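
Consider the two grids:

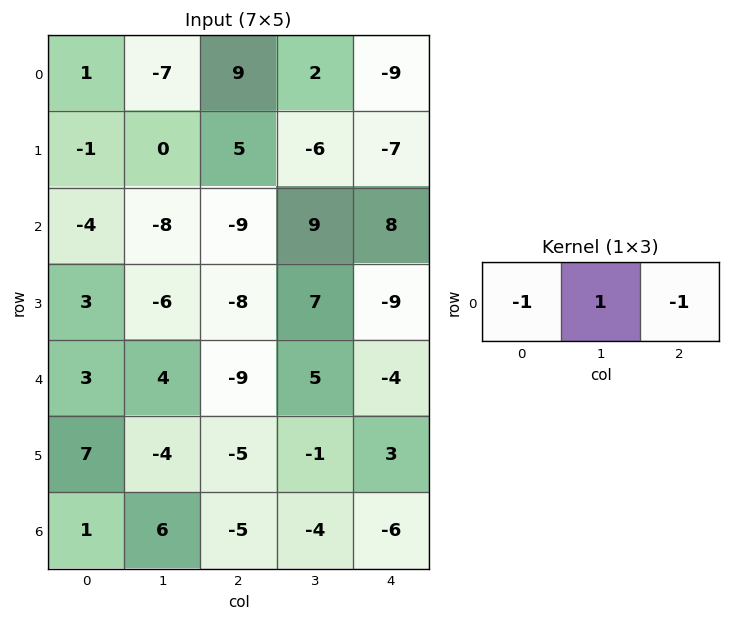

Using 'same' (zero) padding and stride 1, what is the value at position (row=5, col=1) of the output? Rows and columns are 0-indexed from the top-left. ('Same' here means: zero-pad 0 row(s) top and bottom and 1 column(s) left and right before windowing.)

-6

The receptive field on the zero-padded input at this output position is [7 -4 -5]. Elementwise product with the kernel and sum: 7·-1 + -4·1 + -5·-1.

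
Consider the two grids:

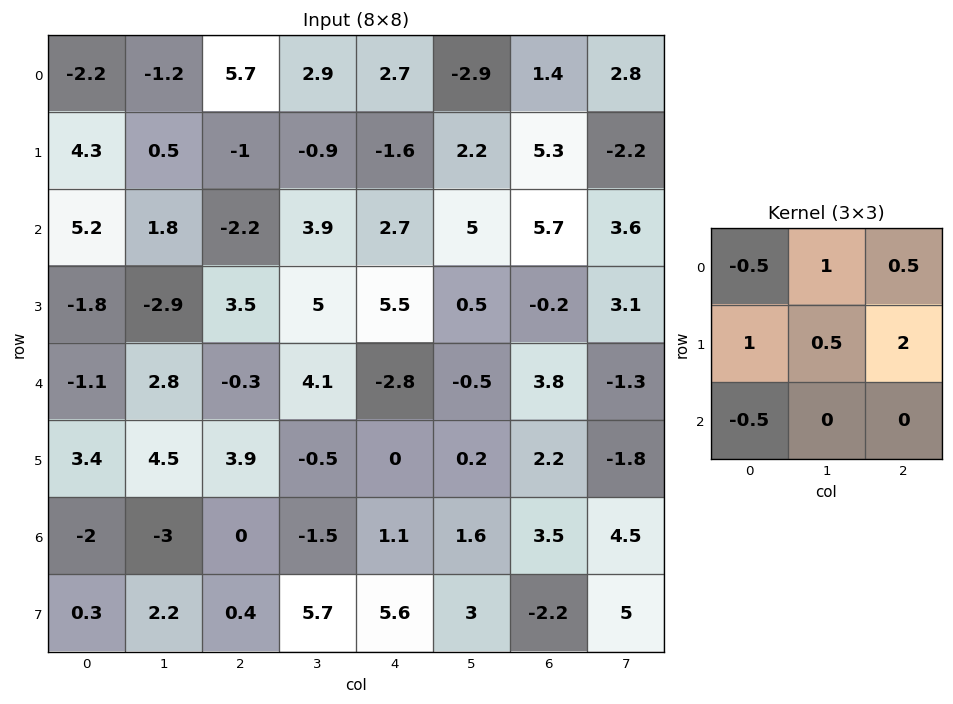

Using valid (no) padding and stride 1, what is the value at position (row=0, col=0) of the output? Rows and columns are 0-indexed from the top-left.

The receptive field on the input at this output position is [-2.2 -1.2 5.7 / 4.3 0.5 -1 / 5.2 1.8 -2.2]. Elementwise product with the kernel and sum: -2.2·-0.5 + -1.2·1 + 5.7·0.5 + 4.3·1 + 0.5·0.5 + -1·2 + 5.2·-0.5.

2.7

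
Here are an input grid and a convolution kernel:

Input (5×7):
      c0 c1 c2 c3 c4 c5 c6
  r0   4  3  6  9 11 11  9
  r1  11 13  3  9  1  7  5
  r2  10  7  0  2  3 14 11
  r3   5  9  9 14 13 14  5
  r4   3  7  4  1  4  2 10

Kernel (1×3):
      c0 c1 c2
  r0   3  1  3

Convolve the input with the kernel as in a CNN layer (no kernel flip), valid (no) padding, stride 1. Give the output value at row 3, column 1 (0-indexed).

78

The receptive field on the input at this output position is [9 9 14]. Elementwise product with the kernel and sum: 9·3 + 9·1 + 14·3.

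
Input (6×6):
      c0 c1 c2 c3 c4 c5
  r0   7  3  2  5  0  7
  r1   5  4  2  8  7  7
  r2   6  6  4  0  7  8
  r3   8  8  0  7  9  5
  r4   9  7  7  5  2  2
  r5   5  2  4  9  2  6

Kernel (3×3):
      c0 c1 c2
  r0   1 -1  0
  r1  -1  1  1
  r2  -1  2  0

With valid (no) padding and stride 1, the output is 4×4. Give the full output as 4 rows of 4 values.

11 9 6 25
13 -8 11 27
5 8 23 -1
4 19 7 -8

Output[0,0]: The receptive field on the input at this output position is [7 3 2 / 5 4 2 / 6 6 4]. Elementwise product with the kernel and sum: 7·1 + 3·-1 + 5·-1 + 4·1 + 2·1 + 6·-1 + 6·2.
Output[0,1]: The receptive field on the input at this output position is [3 2 5 / 4 2 8 / 6 4 0]. Elementwise product with the kernel and sum: 3·1 + 2·-1 + 4·-1 + 2·1 + 8·1 + 6·-1 + 4·2.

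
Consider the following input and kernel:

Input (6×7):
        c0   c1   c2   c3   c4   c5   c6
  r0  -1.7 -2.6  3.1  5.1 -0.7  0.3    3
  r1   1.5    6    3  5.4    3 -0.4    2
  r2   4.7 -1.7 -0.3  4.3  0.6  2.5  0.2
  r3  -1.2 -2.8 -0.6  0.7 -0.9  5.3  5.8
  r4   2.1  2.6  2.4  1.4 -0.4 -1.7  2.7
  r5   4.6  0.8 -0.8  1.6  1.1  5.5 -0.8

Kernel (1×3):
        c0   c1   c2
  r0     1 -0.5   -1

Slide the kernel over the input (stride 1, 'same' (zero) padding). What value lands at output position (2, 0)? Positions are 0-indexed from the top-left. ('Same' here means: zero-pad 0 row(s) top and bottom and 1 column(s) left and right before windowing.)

-0.65

The receptive field on the zero-padded input at this output position is [0 4.7 -1.7]. Elementwise product with the kernel and sum: 0·1 + 4.7·-0.5 + -1.7·-1.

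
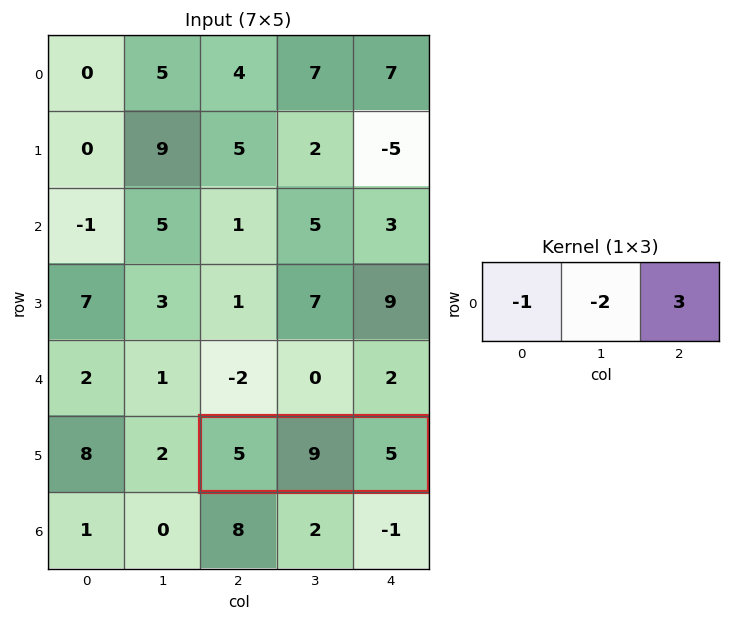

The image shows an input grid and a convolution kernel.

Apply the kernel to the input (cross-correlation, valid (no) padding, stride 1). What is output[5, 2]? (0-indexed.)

The receptive field on the input at this output position is [5 9 5]. Elementwise product with the kernel and sum: 5·-1 + 9·-2 + 5·3.

-8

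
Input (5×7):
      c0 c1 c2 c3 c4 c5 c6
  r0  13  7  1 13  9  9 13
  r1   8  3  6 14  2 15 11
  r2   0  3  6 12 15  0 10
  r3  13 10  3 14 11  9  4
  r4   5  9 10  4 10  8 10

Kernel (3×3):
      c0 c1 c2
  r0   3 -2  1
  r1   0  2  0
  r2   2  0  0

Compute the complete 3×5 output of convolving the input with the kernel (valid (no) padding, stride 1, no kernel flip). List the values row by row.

32 50 26 58 82
56 43 22 111 9
30 33 57 36 93

Output[0,0]: The receptive field on the input at this output position is [13 7 1 / 8 3 6 / 0 3 6]. Elementwise product with the kernel and sum: 13·3 + 7·-2 + 1·1 + 3·2 + 0·2.
Output[0,1]: The receptive field on the input at this output position is [7 1 13 / 3 6 14 / 3 6 12]. Elementwise product with the kernel and sum: 7·3 + 1·-2 + 13·1 + 6·2 + 3·2.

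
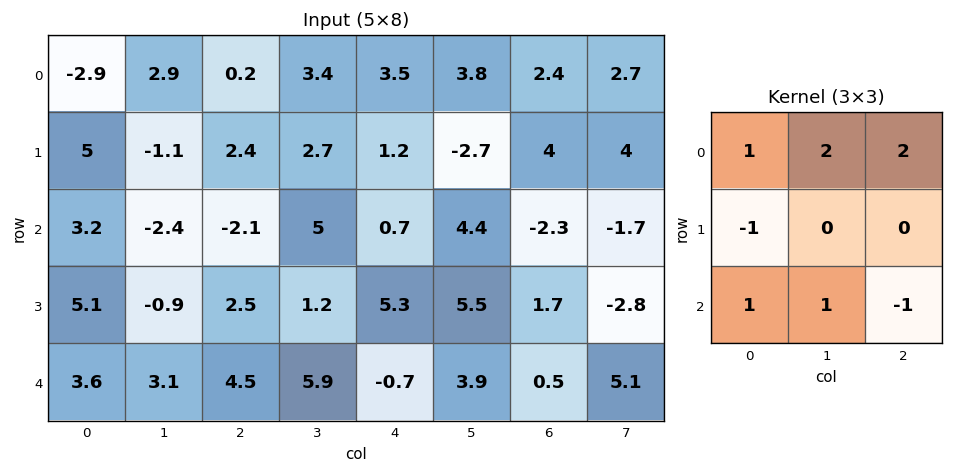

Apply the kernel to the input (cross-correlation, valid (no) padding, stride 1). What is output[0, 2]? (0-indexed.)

The receptive field on the input at this output position is [0.2 3.4 3.5 / 2.4 2.7 1.2 / -2.1 5 0.7]. Elementwise product with the kernel and sum: 0.2·1 + 3.4·2 + 3.5·2 + 2.4·-1 + -2.1·1 + 5·1 + 0.7·-1.

13.8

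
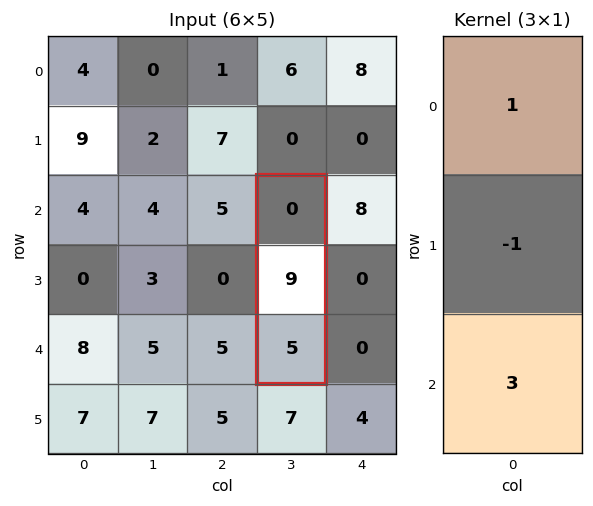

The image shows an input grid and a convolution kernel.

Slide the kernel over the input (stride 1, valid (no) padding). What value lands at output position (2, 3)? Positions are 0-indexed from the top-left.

The receptive field on the input at this output position is [0 / 9 / 5]. Elementwise product with the kernel and sum: 0·1 + 9·-1 + 5·3.

6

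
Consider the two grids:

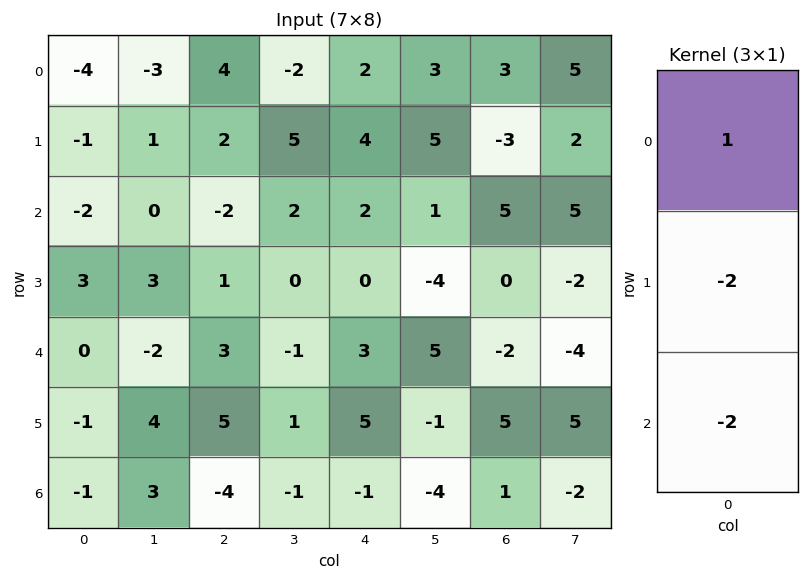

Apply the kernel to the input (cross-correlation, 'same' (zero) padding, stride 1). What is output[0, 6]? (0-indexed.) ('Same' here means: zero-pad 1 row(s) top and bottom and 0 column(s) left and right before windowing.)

The receptive field on the zero-padded input at this output position is [0 / 3 / -3]. Elementwise product with the kernel and sum: 0·1 + 3·-2 + -3·-2.

0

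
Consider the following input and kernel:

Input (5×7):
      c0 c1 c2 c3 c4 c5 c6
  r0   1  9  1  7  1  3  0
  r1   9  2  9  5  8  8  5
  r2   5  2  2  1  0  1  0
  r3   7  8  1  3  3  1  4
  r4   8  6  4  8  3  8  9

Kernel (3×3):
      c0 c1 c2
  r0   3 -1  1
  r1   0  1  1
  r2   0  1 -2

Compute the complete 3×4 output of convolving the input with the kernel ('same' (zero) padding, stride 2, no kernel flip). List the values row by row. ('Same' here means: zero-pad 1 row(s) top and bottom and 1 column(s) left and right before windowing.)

Output[0,0]: The receptive field on the zero-padded input at this output position is [0 0 0 / 0 1 9 / 0 9 2]. Elementwise product with the kernel and sum: 0·3 + 0·-1 + 0·1 + 1·1 + 9·1 + 9·1 + 2·-2.

15 7 -4 5
-9 0 17 23
15 38 18 8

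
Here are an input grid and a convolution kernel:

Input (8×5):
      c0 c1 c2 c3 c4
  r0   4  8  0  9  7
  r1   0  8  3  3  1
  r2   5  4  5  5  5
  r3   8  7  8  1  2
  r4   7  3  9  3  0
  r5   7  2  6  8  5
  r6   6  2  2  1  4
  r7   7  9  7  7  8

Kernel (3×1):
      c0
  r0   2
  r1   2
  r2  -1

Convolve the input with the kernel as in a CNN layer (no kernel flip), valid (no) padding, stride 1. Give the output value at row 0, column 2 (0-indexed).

1

The receptive field on the input at this output position is [0 / 3 / 5]. Elementwise product with the kernel and sum: 0·2 + 3·2 + 5·-1.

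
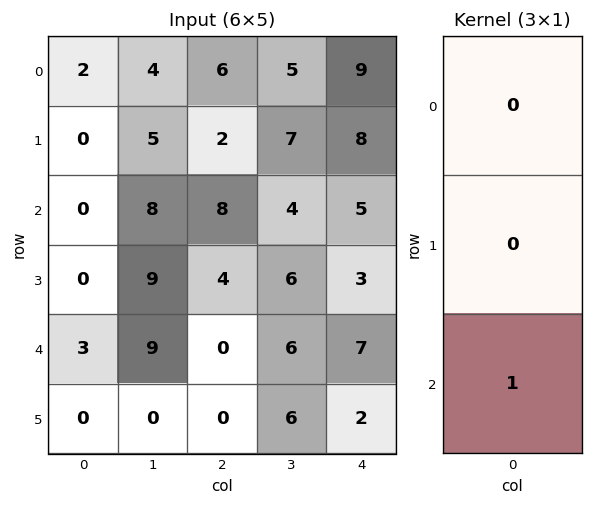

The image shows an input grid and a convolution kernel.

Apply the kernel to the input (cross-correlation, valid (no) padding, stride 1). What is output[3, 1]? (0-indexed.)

The receptive field on the input at this output position is [9 / 9 / 0]. Elementwise product with the kernel and sum: 0·1.

0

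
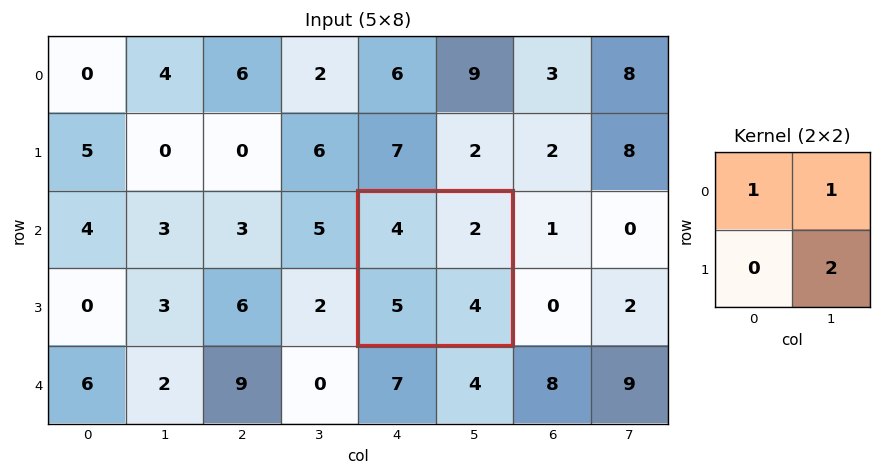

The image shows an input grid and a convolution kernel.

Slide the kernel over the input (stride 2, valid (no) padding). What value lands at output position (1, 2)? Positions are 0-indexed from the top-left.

14

The receptive field on the input at this output position is [4 2 / 5 4]. Elementwise product with the kernel and sum: 4·1 + 2·1 + 4·2.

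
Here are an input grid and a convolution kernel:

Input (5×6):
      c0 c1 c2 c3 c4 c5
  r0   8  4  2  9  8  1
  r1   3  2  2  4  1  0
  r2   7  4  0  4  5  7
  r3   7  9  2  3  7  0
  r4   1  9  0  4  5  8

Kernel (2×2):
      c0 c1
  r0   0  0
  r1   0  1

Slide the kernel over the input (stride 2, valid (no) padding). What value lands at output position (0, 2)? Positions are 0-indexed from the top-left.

The receptive field on the input at this output position is [8 1 / 1 0]. Elementwise product with the kernel and sum: 0·1.

0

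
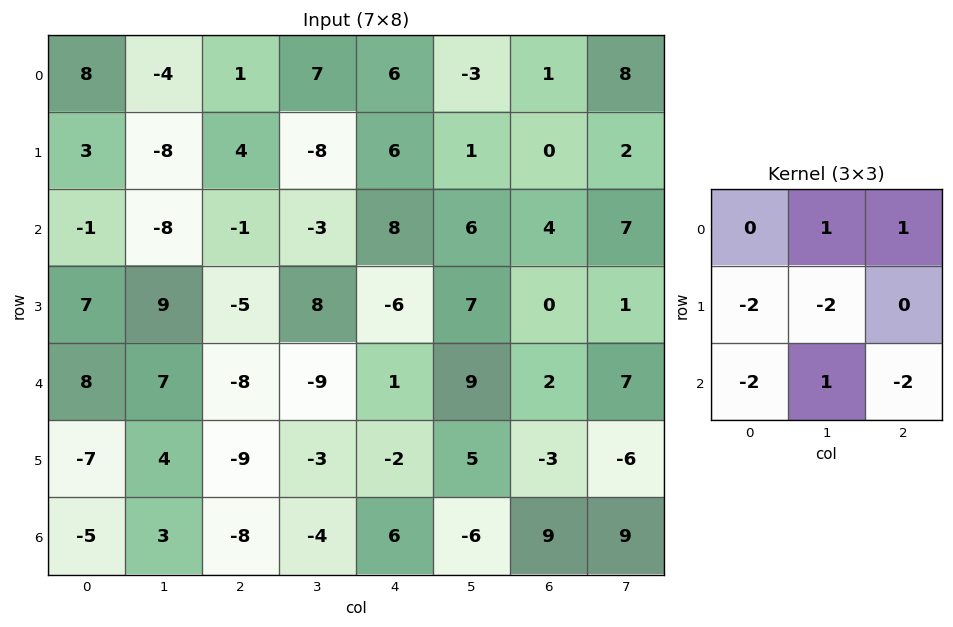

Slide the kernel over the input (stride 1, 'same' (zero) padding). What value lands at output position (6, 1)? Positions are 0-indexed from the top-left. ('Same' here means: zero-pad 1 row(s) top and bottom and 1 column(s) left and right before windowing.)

-1

The receptive field on the zero-padded input at this output position is [-7 4 -9 / -5 3 -8 / 0 0 0]. Elementwise product with the kernel and sum: 4·1 + -9·1 + -5·-2 + 3·-2 + 0·-2 + 0·1 + 0·-2.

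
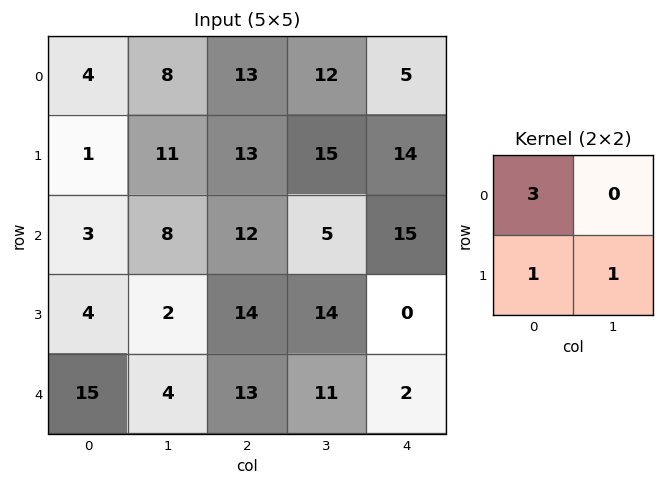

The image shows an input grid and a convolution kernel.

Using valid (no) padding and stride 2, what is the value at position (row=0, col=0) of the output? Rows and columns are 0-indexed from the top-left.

24

The receptive field on the input at this output position is [4 8 / 1 11]. Elementwise product with the kernel and sum: 4·3 + 1·1 + 11·1.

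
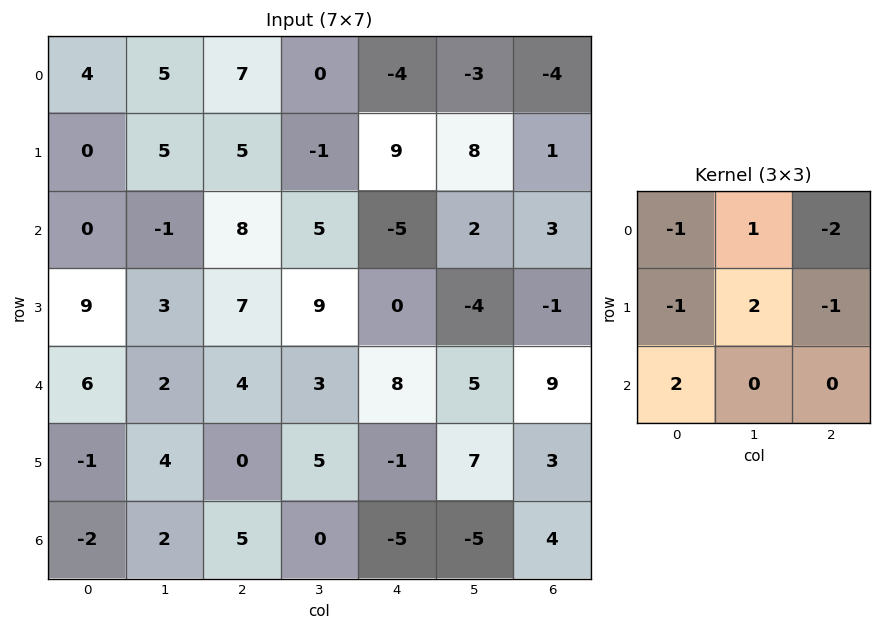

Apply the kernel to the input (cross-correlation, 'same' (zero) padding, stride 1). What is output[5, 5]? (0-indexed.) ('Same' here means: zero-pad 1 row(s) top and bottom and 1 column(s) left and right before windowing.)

-19

The receptive field on the zero-padded input at this output position is [8 5 9 / -1 7 3 / -5 -5 4]. Elementwise product with the kernel and sum: 8·-1 + 5·1 + 9·-2 + -1·-1 + 7·2 + 3·-1 + -5·2.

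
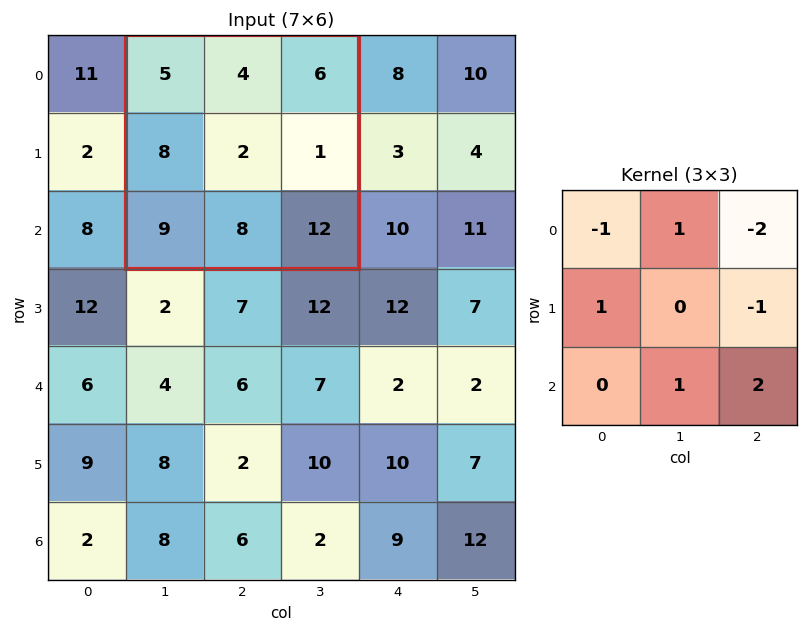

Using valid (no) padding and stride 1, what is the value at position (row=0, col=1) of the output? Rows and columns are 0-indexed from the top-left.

The receptive field on the input at this output position is [5 4 6 / 8 2 1 / 9 8 12]. Elementwise product with the kernel and sum: 5·-1 + 4·1 + 6·-2 + 8·1 + 1·-1 + 8·1 + 12·2.

26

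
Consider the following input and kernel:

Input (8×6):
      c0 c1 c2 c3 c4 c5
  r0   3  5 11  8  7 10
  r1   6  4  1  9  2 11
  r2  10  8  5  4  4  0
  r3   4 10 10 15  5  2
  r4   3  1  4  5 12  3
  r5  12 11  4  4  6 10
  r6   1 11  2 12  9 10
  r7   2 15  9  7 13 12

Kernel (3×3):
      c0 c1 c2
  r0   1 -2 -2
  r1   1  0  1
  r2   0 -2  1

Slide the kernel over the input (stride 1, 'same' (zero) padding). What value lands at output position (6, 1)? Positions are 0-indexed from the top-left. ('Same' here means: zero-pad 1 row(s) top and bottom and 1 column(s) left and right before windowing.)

The receptive field on the zero-padded input at this output position is [12 11 4 / 1 11 2 / 2 15 9]. Elementwise product with the kernel and sum: 12·1 + 11·-2 + 4·-2 + 1·1 + 2·1 + 15·-2 + 9·1.

-36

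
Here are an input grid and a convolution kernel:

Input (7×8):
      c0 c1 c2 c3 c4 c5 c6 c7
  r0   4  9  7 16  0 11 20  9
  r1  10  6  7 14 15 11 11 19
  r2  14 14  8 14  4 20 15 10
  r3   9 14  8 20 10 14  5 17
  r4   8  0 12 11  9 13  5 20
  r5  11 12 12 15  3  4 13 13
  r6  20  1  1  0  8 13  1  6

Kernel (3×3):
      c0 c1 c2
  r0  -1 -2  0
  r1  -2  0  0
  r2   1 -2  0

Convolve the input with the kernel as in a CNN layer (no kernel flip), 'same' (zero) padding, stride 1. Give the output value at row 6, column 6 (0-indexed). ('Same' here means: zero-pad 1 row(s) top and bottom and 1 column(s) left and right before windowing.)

-56

The receptive field on the zero-padded input at this output position is [4 13 13 / 13 1 6 / 0 0 0]. Elementwise product with the kernel and sum: 4·-1 + 13·-2 + 13·-2 + 0·1 + 0·-2.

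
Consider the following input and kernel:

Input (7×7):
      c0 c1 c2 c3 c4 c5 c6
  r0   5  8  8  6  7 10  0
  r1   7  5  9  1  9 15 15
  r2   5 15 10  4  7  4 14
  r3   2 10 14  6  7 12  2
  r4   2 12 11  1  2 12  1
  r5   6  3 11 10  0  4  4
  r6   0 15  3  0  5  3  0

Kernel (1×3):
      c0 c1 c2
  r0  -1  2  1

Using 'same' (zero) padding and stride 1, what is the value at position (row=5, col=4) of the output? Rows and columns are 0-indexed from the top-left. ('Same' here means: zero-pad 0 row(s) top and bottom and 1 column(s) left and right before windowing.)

The receptive field on the zero-padded input at this output position is [10 0 4]. Elementwise product with the kernel and sum: 10·-1 + 0·2 + 4·1.

-6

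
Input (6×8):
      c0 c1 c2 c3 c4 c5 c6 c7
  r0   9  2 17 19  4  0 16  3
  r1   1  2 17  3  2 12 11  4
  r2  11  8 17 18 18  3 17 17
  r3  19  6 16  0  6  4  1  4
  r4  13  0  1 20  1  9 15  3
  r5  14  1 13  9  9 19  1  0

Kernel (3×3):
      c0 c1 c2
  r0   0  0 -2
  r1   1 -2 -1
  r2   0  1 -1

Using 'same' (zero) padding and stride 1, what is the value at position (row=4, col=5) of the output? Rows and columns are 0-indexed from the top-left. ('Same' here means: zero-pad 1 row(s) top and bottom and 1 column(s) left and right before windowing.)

The receptive field on the zero-padded input at this output position is [6 4 1 / 1 9 15 / 9 19 1]. Elementwise product with the kernel and sum: 1·-2 + 1·1 + 9·-2 + 15·-1 + 19·1 + 1·-1.

-16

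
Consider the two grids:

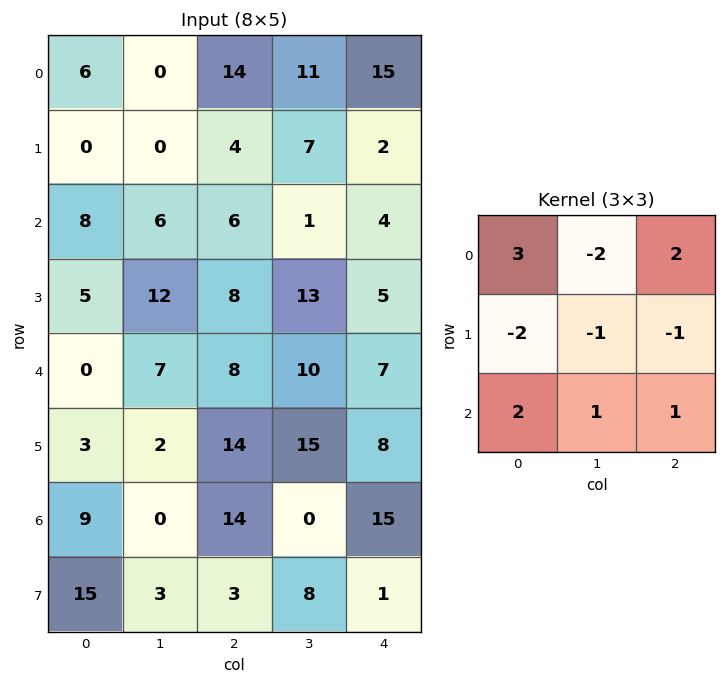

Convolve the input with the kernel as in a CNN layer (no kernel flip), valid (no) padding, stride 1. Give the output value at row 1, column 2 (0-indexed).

19

The receptive field on the input at this output position is [4 7 2 / 6 1 4 / 8 13 5]. Elementwise product with the kernel and sum: 4·3 + 7·-2 + 2·2 + 6·-2 + 1·-1 + 4·-1 + 8·2 + 13·1 + 5·1.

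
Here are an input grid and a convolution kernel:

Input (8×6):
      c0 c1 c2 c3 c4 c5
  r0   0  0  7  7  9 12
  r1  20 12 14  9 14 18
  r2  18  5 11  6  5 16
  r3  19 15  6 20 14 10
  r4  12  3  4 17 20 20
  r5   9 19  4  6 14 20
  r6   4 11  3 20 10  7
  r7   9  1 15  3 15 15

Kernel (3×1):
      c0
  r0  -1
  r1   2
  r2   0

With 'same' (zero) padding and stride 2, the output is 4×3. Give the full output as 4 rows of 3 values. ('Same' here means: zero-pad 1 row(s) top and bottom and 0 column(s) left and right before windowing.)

0 14 18
16 8 -4
5 2 26
-1 2 6

Output[0,0]: The receptive field on the zero-padded input at this output position is [0 / 0 / 20]. Elementwise product with the kernel and sum: 0·-1 + 0·2.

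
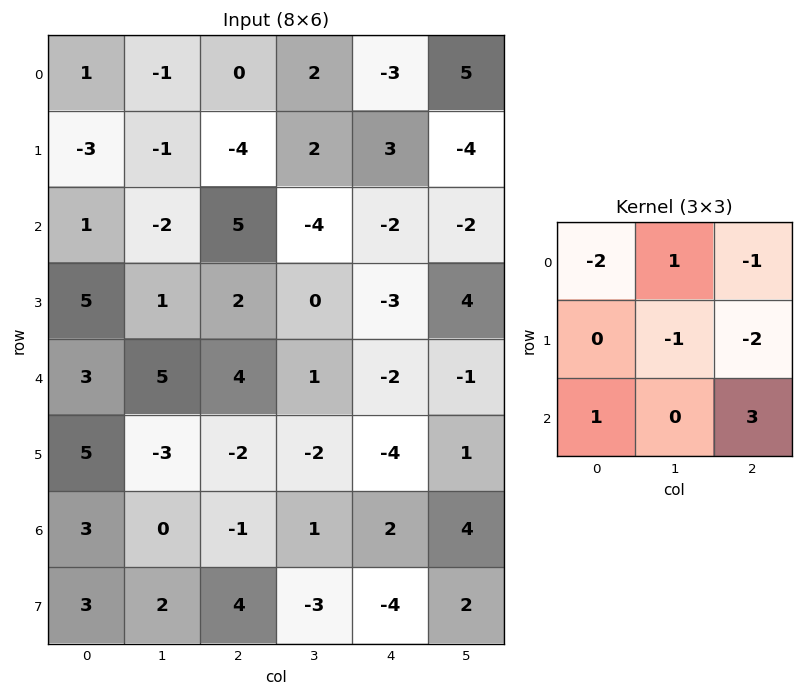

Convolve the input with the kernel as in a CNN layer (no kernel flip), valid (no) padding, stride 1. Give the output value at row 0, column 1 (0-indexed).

-14

The receptive field on the input at this output position is [-1 0 2 / -1 -4 2 / -2 5 -4]. Elementwise product with the kernel and sum: -1·-2 + 0·1 + 2·-1 + -4·-1 + 2·-2 + -2·1 + -4·3.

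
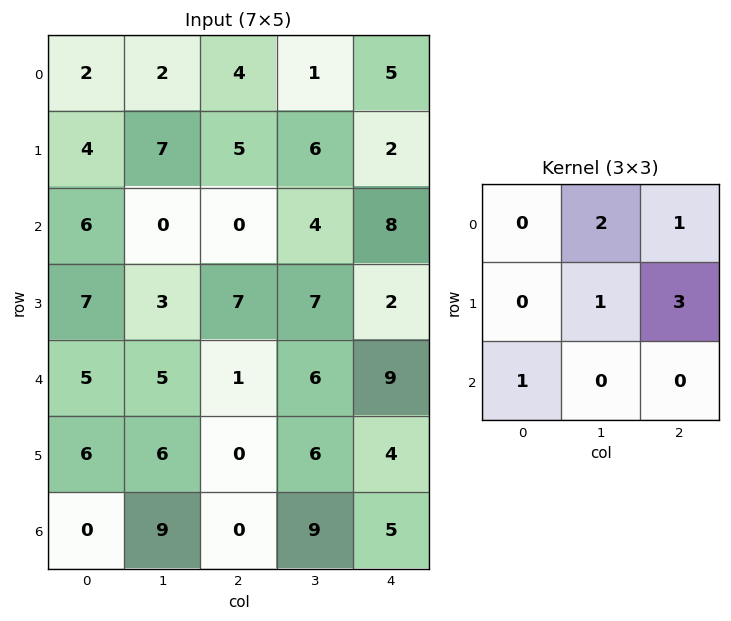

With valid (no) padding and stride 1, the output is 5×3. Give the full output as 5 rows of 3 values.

Output[0,0]: The receptive field on the input at this output position is [2 2 4 / 4 7 5 / 6 0 0]. Elementwise product with the kernel and sum: 2·2 + 4·1 + 7·1 + 5·3 + 6·1.

36 32 19
26 31 49
29 37 30
27 46 49
17 35 39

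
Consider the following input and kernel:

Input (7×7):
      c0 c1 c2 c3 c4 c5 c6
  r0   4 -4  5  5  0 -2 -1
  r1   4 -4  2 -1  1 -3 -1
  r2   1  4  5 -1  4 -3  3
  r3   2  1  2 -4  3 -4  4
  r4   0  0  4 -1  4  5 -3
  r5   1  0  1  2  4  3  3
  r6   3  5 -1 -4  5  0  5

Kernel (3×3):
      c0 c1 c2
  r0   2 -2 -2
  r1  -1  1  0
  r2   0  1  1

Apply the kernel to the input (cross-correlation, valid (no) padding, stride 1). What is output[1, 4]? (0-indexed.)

The receptive field on the input at this output position is [1 -3 -1 / 4 -3 3 / 3 -4 4]. Elementwise product with the kernel and sum: 1·2 + -3·-2 + -1·-2 + 4·-1 + -3·1 + -4·1 + 4·1.

3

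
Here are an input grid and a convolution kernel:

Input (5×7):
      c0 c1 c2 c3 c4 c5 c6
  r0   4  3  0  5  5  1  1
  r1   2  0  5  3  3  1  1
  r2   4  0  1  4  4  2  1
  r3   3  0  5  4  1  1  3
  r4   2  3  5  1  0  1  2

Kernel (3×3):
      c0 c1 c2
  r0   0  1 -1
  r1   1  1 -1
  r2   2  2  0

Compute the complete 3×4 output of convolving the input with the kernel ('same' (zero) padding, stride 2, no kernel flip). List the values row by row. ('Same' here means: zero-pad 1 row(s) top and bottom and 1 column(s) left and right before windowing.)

Output[0,0]: The receptive field on the zero-padded input at this output position is [0 0 0 / 0 4 3 / 0 2 0]. Elementwise product with the kernel and sum: 0·1 + 0·-1 + 0·1 + 4·1 + 3·-1 + 0·2 + 2·2.
Output[0,1]: The receptive field on the zero-padded input at this output position is [0 0 0 / 3 0 5 / 0 5 3]. Elementwise product with the kernel and sum: 0·1 + 0·-1 + 3·1 + 0·1 + 5·-1 + 0·2 + 5·2.

5 8 21 6
12 9 18 12
2 8 0 6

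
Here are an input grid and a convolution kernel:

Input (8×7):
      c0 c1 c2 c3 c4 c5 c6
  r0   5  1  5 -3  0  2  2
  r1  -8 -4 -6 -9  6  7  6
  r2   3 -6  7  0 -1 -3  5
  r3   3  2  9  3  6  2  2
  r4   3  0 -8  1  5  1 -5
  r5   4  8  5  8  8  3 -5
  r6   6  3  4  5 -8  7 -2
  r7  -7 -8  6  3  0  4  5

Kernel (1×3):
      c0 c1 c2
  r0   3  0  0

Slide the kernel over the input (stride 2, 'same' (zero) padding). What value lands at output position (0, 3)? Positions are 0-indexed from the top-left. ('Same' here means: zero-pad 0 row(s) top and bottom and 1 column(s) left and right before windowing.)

The receptive field on the zero-padded input at this output position is [2 2 0]. Elementwise product with the kernel and sum: 2·3.

6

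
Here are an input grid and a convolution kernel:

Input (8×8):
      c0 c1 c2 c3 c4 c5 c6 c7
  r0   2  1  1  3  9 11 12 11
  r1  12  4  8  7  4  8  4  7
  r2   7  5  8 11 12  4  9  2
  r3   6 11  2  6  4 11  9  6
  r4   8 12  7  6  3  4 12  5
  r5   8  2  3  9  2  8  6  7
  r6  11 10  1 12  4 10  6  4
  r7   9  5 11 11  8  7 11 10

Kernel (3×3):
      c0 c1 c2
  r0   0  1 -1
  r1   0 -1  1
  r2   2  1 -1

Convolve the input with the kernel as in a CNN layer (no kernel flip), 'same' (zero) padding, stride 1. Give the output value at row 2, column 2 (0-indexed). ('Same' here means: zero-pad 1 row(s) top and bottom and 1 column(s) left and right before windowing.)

The receptive field on the zero-padded input at this output position is [4 8 7 / 5 8 11 / 11 2 6]. Elementwise product with the kernel and sum: 8·1 + 7·-1 + 8·-1 + 11·1 + 11·2 + 2·1 + 6·-1.

22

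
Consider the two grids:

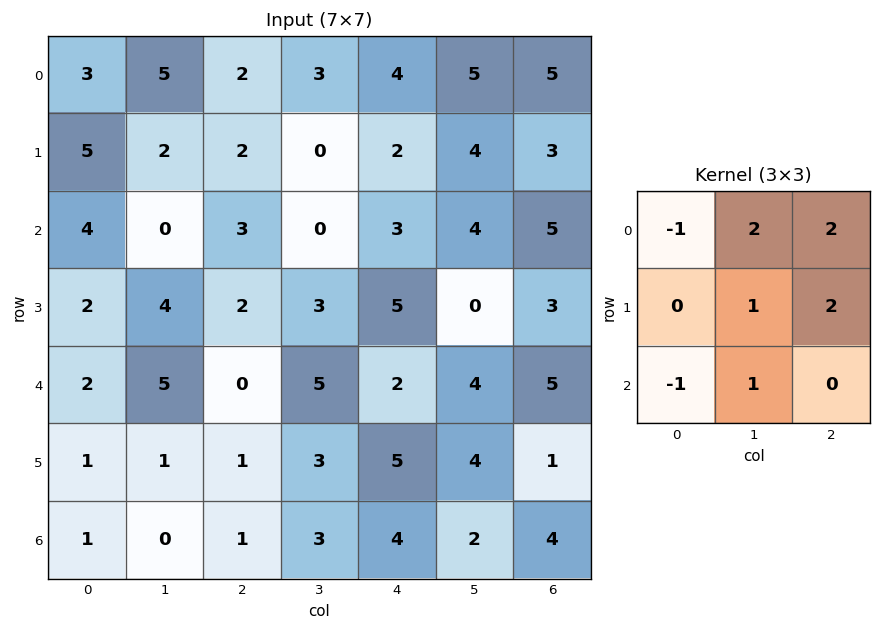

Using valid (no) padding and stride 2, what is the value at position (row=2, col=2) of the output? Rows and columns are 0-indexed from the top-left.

The receptive field on the input at this output position is [2 4 5 / 5 4 1 / 4 2 4]. Elementwise product with the kernel and sum: 2·-1 + 4·2 + 5·2 + 4·1 + 1·2 + 4·-1 + 2·1.

20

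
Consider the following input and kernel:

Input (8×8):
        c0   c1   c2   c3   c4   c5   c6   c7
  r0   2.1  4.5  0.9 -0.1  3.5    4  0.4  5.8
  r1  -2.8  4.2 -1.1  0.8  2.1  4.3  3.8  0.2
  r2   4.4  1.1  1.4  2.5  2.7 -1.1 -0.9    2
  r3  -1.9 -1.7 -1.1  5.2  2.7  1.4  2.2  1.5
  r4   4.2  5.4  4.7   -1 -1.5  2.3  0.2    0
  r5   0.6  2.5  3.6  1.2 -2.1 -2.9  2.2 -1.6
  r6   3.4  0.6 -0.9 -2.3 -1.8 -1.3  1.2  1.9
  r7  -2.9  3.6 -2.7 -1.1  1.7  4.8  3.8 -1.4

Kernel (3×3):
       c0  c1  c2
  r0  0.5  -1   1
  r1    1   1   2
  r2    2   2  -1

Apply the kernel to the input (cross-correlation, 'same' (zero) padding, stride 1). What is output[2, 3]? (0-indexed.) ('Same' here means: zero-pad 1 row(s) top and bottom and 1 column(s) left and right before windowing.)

The receptive field on the zero-padded input at this output position is [-1.1 0.8 2.1 / 1.4 2.5 2.7 / -1.1 5.2 2.7]. Elementwise product with the kernel and sum: -1.1·0.5 + 0.8·-1 + 2.1·1 + 1.4·1 + 2.5·1 + 2.7·2 + -1.1·2 + 5.2·2 + 2.7·-1.

15.55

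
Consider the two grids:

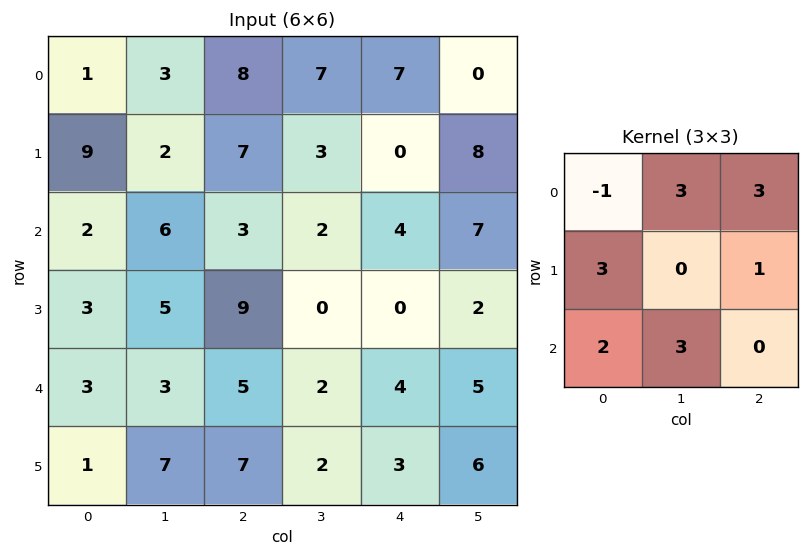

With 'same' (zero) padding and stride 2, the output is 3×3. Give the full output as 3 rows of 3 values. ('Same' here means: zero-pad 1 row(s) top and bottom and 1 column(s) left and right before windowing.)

30 41 27
48 85 34
30 68 30

Output[0,0]: The receptive field on the zero-padded input at this output position is [0 0 0 / 0 1 3 / 0 9 2]. Elementwise product with the kernel and sum: 0·-1 + 0·3 + 0·3 + 0·3 + 3·1 + 0·2 + 9·3.
Output[0,1]: The receptive field on the zero-padded input at this output position is [0 0 0 / 3 8 7 / 2 7 3]. Elementwise product with the kernel and sum: 0·-1 + 0·3 + 0·3 + 3·3 + 7·1 + 2·2 + 7·3.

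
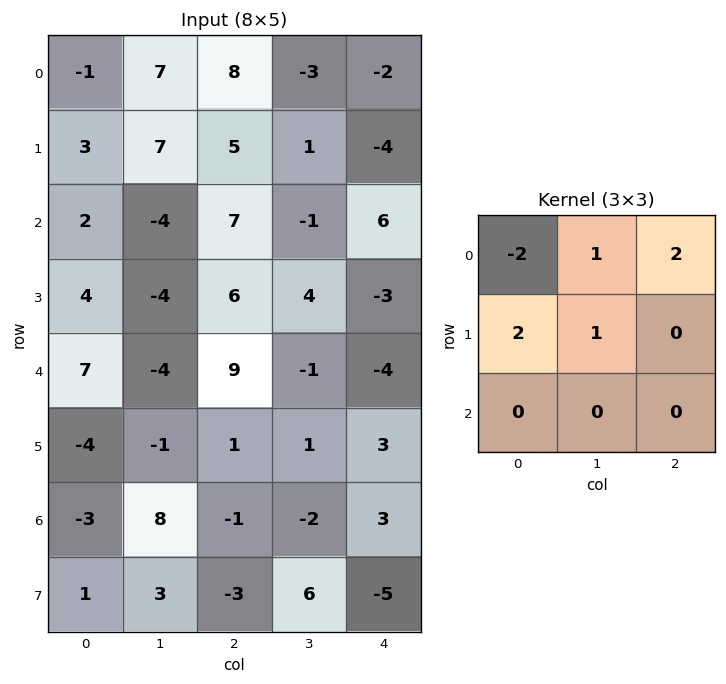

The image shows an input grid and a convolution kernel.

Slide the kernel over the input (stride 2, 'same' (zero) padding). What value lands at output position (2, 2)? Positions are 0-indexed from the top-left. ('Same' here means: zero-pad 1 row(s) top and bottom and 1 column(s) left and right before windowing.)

-17

The receptive field on the zero-padded input at this output position is [4 -3 0 / -1 -4 0 / 1 3 0]. Elementwise product with the kernel and sum: 4·-2 + -3·1 + 0·2 + -1·2 + -4·1.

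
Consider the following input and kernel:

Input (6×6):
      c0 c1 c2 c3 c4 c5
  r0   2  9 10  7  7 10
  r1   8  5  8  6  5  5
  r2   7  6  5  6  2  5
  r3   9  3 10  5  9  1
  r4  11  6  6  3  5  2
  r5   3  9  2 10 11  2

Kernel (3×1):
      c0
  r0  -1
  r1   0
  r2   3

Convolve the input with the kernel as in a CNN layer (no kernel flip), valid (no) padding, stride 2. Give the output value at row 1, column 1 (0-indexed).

The receptive field on the input at this output position is [5 / 10 / 6]. Elementwise product with the kernel and sum: 5·-1 + 6·3.

13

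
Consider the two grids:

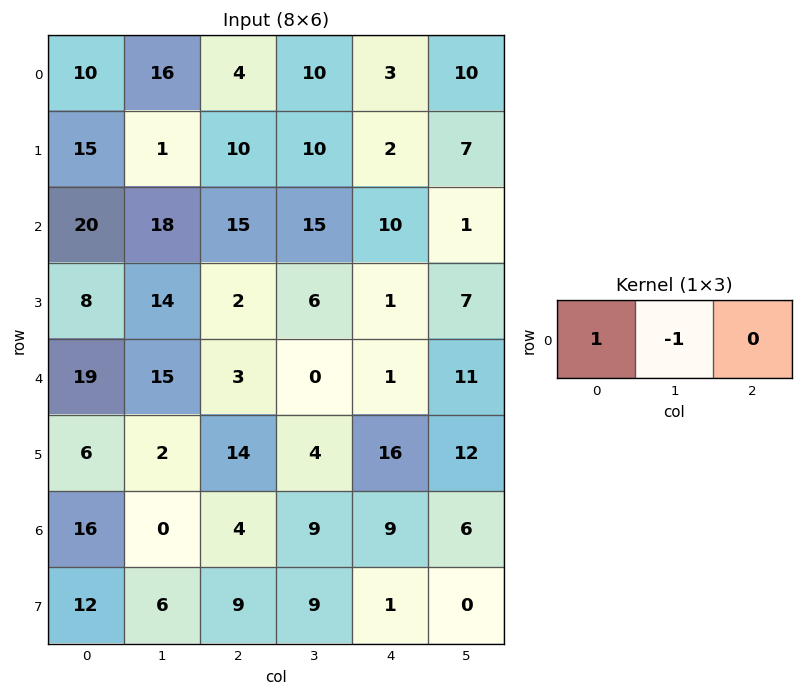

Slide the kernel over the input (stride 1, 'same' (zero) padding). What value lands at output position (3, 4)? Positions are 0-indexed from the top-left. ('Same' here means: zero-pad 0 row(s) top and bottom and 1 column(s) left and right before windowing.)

5

The receptive field on the zero-padded input at this output position is [6 1 7]. Elementwise product with the kernel and sum: 6·1 + 1·-1.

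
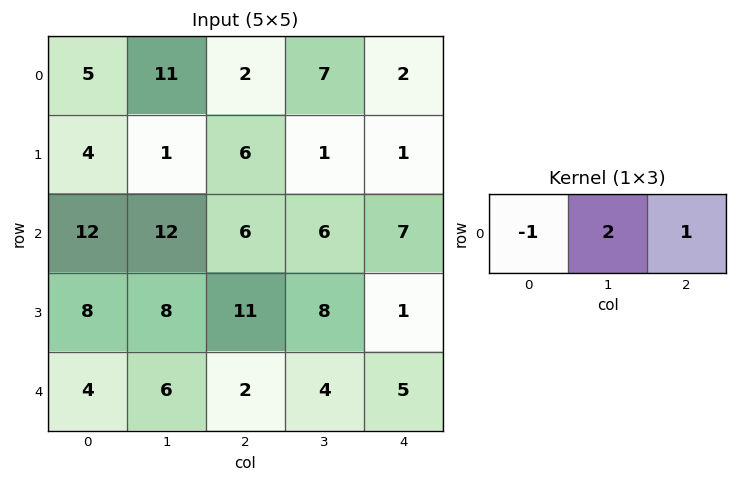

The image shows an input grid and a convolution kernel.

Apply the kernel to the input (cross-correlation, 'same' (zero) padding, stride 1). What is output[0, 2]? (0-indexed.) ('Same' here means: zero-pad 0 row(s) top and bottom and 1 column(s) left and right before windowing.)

The receptive field on the zero-padded input at this output position is [11 2 7]. Elementwise product with the kernel and sum: 11·-1 + 2·2 + 7·1.

0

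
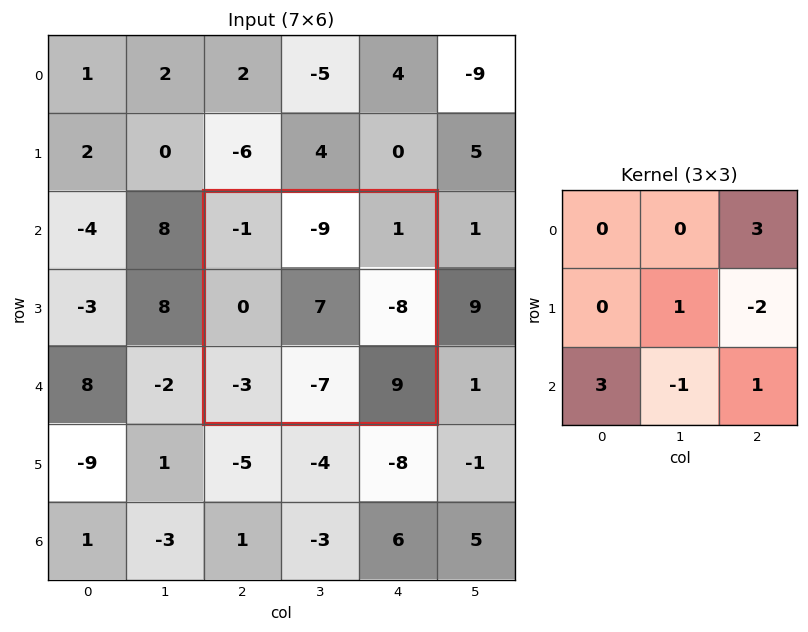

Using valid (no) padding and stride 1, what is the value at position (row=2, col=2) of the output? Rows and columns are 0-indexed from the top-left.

The receptive field on the input at this output position is [-1 -9 1 / 0 7 -8 / -3 -7 9]. Elementwise product with the kernel and sum: 1·3 + 7·1 + -8·-2 + -3·3 + -7·-1 + 9·1.

33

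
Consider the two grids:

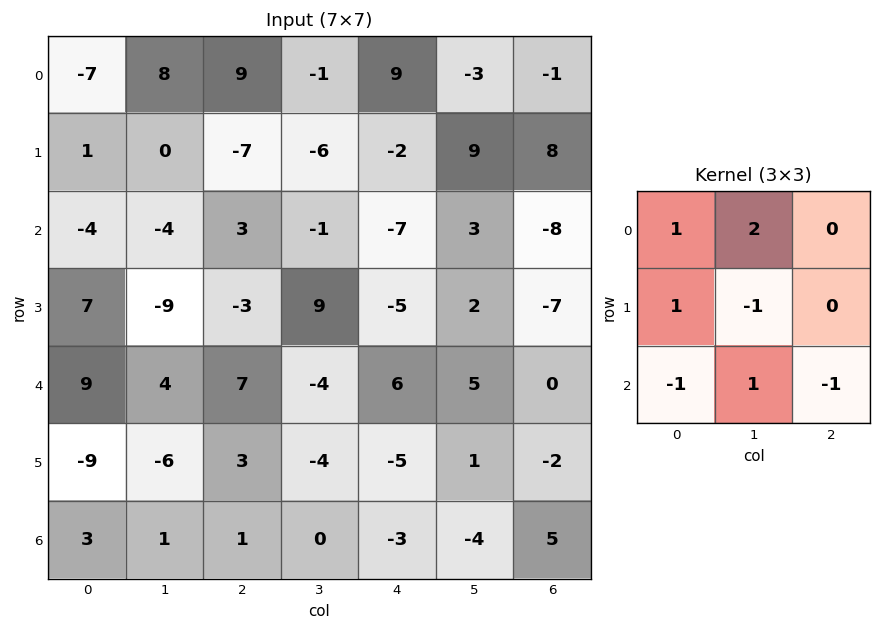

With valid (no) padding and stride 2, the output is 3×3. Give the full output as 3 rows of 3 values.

Output[0,0]: The receptive field on the input at this output position is [-7 8 9 / 1 0 -7 / -4 -4 3]. Elementwise product with the kernel and sum: -7·1 + 8·2 + 1·1 + 0·-1 + -4·-1 + -4·1 + 3·-1.
Output[0,1]: The receptive field on the input at this output position is [9 -1 9 / -7 -6 -2 / 3 -1 -7]. Elementwise product with the kernel and sum: 9·1 + -1·2 + -7·1 + -6·-1 + 3·-1 + -1·1 + -7·-1.

7 9 10
-8 -28 -9
11 8 4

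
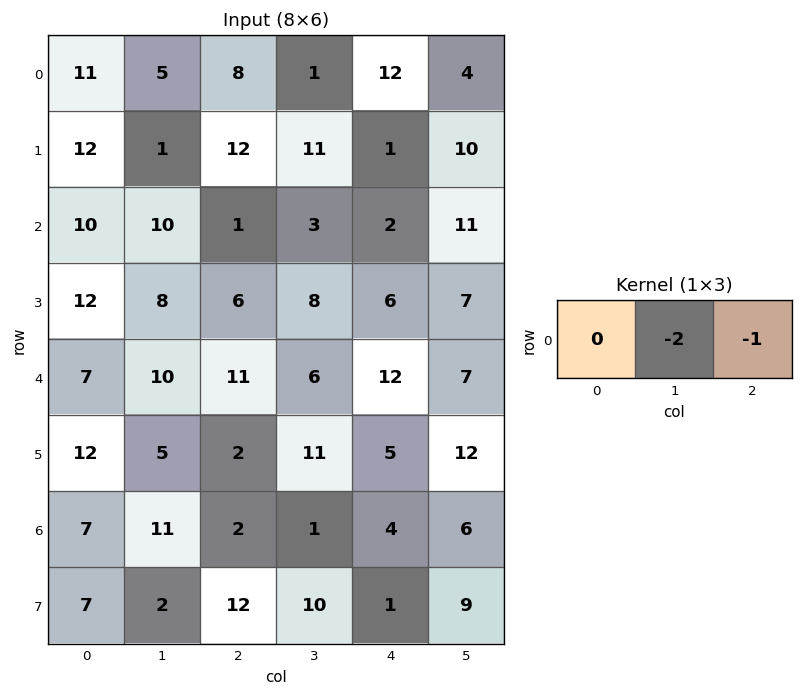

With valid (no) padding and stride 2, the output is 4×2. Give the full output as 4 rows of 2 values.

-18 -14
-21 -8
-31 -24
-24 -6

Output[0,0]: The receptive field on the input at this output position is [11 5 8]. Elementwise product with the kernel and sum: 5·-2 + 8·-1.
Output[0,1]: The receptive field on the input at this output position is [8 1 12]. Elementwise product with the kernel and sum: 1·-2 + 12·-1.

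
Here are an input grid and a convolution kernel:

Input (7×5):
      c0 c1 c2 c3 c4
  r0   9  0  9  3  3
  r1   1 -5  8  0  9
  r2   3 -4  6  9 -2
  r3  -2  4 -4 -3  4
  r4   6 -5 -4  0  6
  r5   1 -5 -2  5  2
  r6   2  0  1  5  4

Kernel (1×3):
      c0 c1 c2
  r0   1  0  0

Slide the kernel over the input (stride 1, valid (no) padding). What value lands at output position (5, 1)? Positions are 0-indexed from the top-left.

The receptive field on the input at this output position is [-5 -2 5]. Elementwise product with the kernel and sum: -5·1.

-5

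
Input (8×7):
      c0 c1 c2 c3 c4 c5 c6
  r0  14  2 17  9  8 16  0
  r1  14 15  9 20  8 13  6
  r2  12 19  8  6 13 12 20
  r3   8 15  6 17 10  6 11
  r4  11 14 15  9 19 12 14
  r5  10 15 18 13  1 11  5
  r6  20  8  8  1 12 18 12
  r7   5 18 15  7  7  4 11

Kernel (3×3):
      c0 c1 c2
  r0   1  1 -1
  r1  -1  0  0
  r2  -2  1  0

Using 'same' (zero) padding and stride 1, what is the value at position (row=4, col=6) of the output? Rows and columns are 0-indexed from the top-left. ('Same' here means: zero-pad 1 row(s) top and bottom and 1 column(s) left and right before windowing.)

-12

The receptive field on the zero-padded input at this output position is [6 11 0 / 12 14 0 / 11 5 0]. Elementwise product with the kernel and sum: 6·1 + 11·1 + 0·-1 + 12·-1 + 11·-2 + 5·1.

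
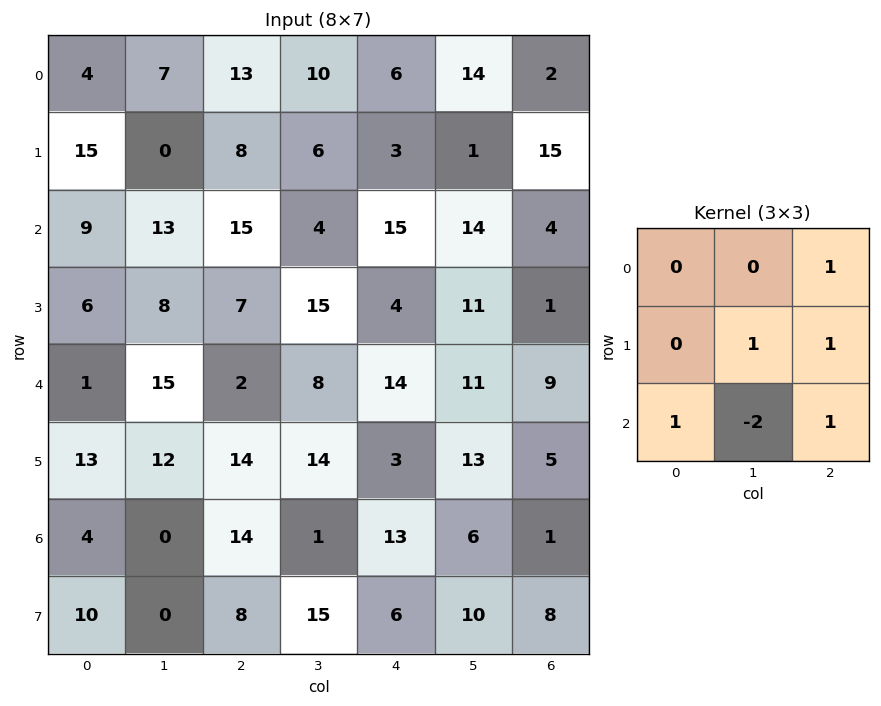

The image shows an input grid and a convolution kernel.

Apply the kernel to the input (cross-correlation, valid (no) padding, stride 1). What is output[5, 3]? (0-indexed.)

The receptive field on the input at this output position is [14 3 13 / 1 13 6 / 15 6 10]. Elementwise product with the kernel and sum: 13·1 + 13·1 + 6·1 + 15·1 + 6·-2 + 10·1.

45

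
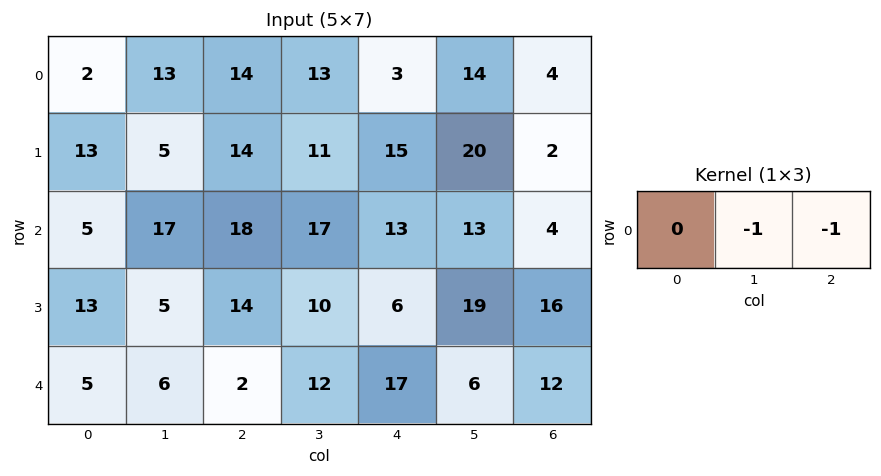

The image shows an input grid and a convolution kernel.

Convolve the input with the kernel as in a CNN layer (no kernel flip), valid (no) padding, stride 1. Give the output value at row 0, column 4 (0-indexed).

The receptive field on the input at this output position is [3 14 4]. Elementwise product with the kernel and sum: 14·-1 + 4·-1.

-18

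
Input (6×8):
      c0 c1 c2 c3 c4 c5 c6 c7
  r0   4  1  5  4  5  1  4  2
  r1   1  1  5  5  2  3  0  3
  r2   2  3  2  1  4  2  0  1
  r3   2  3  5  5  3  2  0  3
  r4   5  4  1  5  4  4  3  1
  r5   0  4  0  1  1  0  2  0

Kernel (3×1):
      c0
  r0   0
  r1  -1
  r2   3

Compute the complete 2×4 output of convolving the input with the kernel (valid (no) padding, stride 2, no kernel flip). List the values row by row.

Output[0,0]: The receptive field on the input at this output position is [4 / 1 / 2]. Elementwise product with the kernel and sum: 1·-1 + 2·3.

5 1 10 0
13 -2 9 9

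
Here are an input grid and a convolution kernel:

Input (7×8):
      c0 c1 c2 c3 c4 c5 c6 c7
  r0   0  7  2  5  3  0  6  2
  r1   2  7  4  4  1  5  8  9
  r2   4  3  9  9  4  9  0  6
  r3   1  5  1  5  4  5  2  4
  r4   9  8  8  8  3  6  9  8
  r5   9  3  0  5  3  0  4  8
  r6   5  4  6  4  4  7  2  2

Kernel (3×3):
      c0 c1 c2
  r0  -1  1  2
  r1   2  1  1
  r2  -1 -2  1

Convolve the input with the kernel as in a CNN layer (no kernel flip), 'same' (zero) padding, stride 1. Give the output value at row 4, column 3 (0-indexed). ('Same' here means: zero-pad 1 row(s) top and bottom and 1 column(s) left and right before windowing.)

The receptive field on the zero-padded input at this output position is [1 5 4 / 8 8 3 / 0 5 3]. Elementwise product with the kernel and sum: 1·-1 + 5·1 + 4·2 + 8·2 + 8·1 + 3·1 + 0·-1 + 5·-2 + 3·1.

32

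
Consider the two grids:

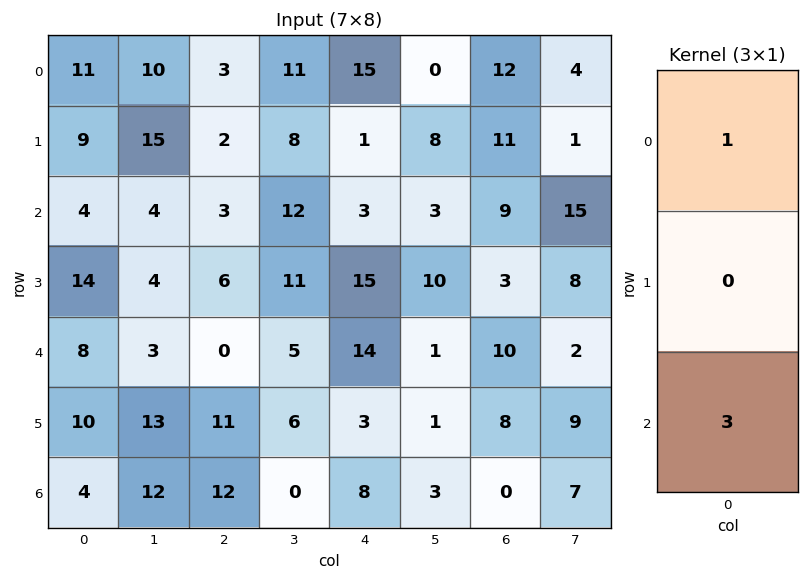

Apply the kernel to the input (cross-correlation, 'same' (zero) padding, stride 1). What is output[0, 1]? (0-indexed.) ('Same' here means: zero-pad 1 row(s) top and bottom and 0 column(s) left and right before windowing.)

45

The receptive field on the zero-padded input at this output position is [0 / 10 / 15]. Elementwise product with the kernel and sum: 0·1 + 15·3.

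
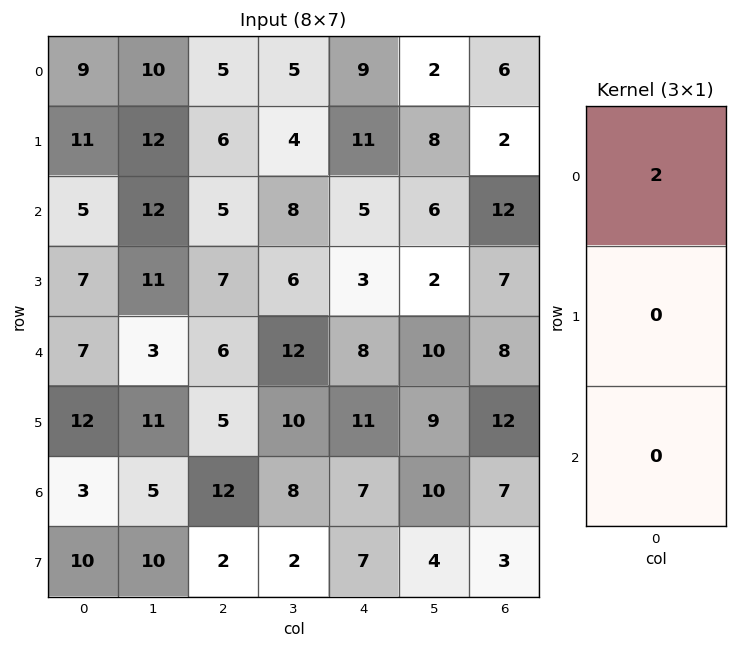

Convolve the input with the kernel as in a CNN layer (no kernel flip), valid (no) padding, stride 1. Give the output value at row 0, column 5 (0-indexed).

The receptive field on the input at this output position is [2 / 8 / 6]. Elementwise product with the kernel and sum: 2·2.

4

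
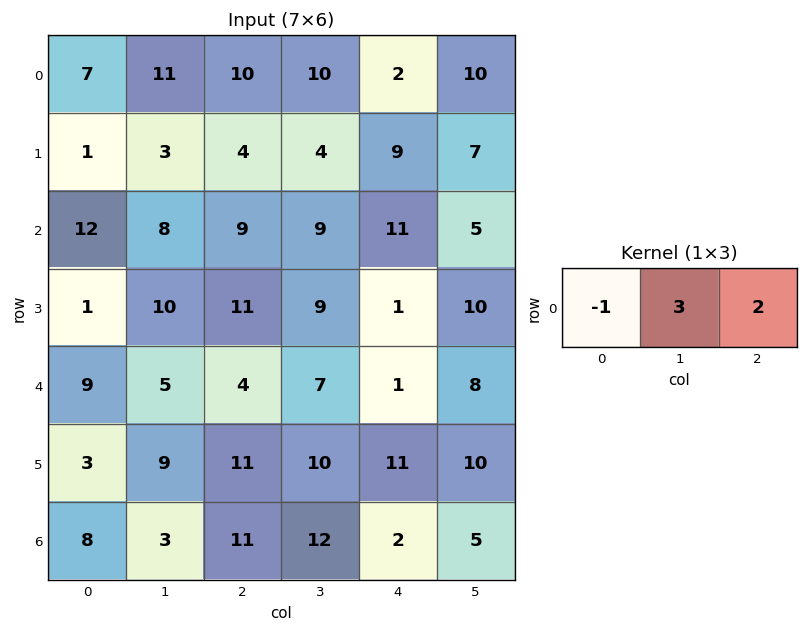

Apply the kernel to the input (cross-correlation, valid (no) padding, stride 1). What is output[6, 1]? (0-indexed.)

The receptive field on the input at this output position is [3 11 12]. Elementwise product with the kernel and sum: 3·-1 + 11·3 + 12·2.

54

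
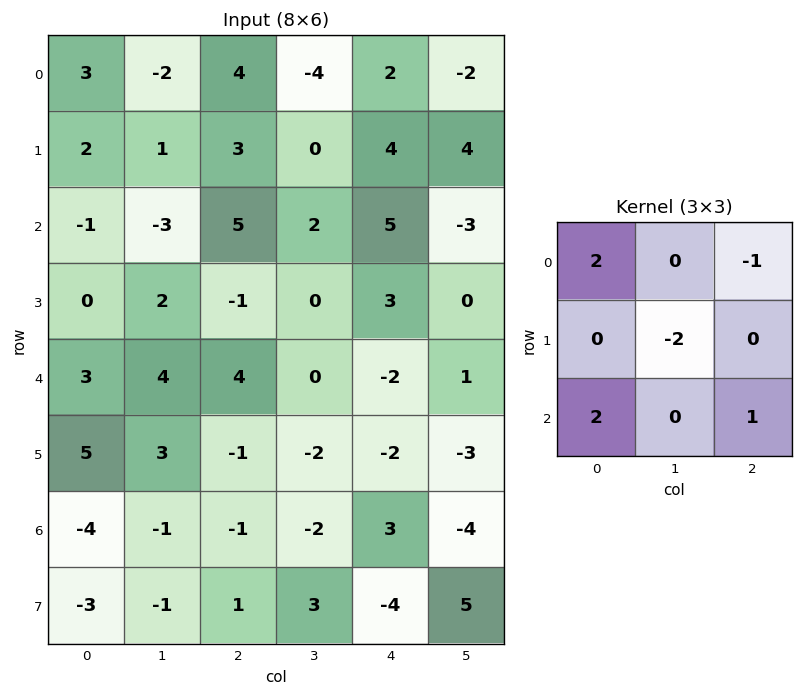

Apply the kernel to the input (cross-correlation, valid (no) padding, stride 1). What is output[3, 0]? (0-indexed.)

2

The receptive field on the input at this output position is [0 2 -1 / 3 4 4 / 5 3 -1]. Elementwise product with the kernel and sum: 0·2 + -1·-1 + 4·-2 + 5·2 + -1·1.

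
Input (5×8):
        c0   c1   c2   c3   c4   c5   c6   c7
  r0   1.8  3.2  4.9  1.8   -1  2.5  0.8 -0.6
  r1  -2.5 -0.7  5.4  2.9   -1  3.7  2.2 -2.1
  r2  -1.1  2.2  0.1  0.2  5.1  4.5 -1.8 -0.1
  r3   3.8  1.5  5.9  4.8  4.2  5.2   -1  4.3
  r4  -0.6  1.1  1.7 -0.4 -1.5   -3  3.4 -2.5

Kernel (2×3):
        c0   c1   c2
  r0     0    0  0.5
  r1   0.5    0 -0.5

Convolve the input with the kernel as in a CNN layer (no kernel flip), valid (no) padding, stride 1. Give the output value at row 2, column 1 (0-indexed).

-1.55

The receptive field on the input at this output position is [2.2 0.1 0.2 / 1.5 5.9 4.8]. Elementwise product with the kernel and sum: 0.2·0.5 + 1.5·0.5 + 4.8·-0.5.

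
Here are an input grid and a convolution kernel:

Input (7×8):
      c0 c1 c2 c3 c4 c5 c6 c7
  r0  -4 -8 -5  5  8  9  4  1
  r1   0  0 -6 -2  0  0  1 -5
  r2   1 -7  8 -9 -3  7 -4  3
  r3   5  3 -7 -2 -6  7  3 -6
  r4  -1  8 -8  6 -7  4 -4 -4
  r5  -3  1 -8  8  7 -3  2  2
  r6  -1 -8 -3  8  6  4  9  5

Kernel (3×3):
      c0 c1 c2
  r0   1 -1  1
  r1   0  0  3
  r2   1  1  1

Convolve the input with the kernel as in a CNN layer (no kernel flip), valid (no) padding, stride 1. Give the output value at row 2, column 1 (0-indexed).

-24

The receptive field on the input at this output position is [-7 8 -9 / 3 -7 -2 / 8 -8 6]. Elementwise product with the kernel and sum: -7·1 + 8·-1 + -9·1 + -2·3 + 8·1 + -8·1 + 6·1.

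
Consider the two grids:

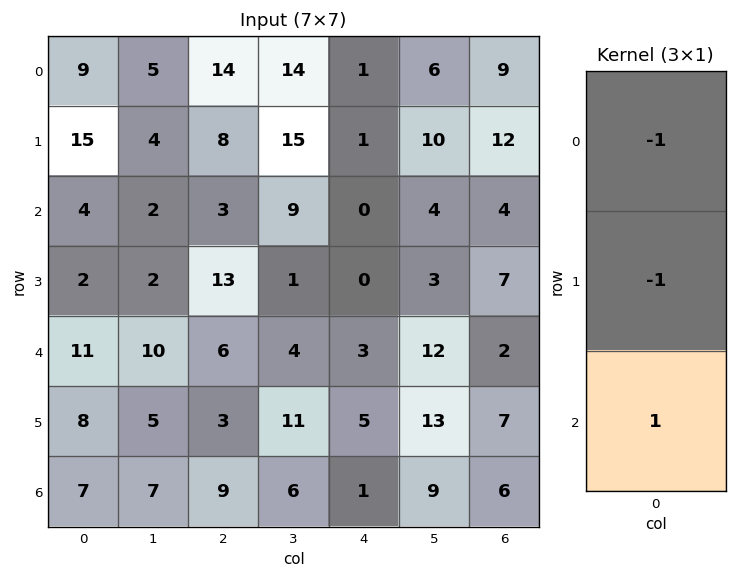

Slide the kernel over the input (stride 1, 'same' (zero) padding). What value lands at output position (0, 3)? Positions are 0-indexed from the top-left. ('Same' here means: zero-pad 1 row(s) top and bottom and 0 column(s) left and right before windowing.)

1

The receptive field on the zero-padded input at this output position is [0 / 14 / 15]. Elementwise product with the kernel and sum: 0·-1 + 14·-1 + 15·1.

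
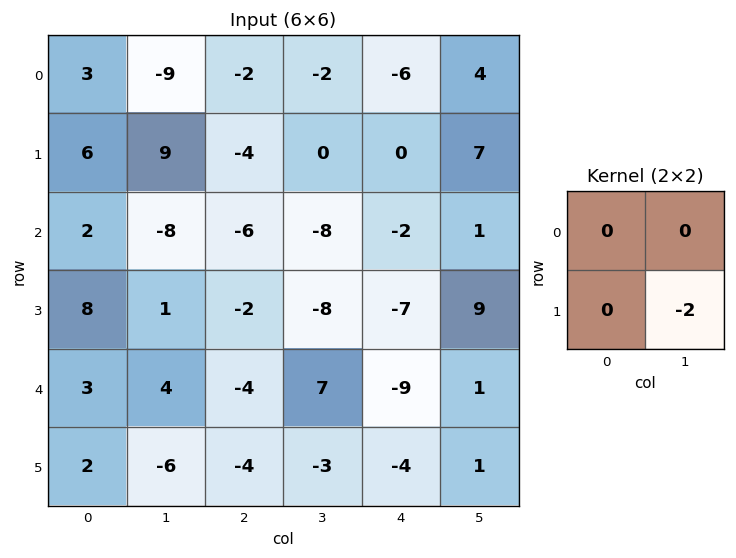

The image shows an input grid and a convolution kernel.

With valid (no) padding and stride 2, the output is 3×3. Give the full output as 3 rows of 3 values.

Output[0,0]: The receptive field on the input at this output position is [3 -9 / 6 9]. Elementwise product with the kernel and sum: 9·-2.
Output[0,1]: The receptive field on the input at this output position is [-2 -2 / -4 0]. Elementwise product with the kernel and sum: 0·-2.

-18 0 -14
-2 16 -18
12 6 -2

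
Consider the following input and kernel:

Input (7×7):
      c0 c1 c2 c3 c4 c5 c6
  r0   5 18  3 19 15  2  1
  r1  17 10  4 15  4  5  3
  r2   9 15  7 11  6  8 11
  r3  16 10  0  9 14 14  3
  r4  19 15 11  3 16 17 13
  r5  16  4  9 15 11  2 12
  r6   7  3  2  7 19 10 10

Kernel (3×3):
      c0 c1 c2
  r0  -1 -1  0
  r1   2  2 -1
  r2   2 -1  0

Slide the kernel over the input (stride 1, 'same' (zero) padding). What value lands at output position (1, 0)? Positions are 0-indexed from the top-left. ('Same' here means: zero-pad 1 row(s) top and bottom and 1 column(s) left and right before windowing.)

10

The receptive field on the zero-padded input at this output position is [0 5 18 / 0 17 10 / 0 9 15]. Elementwise product with the kernel and sum: 0·-1 + 5·-1 + 0·2 + 17·2 + 10·-1 + 0·2 + 9·-1.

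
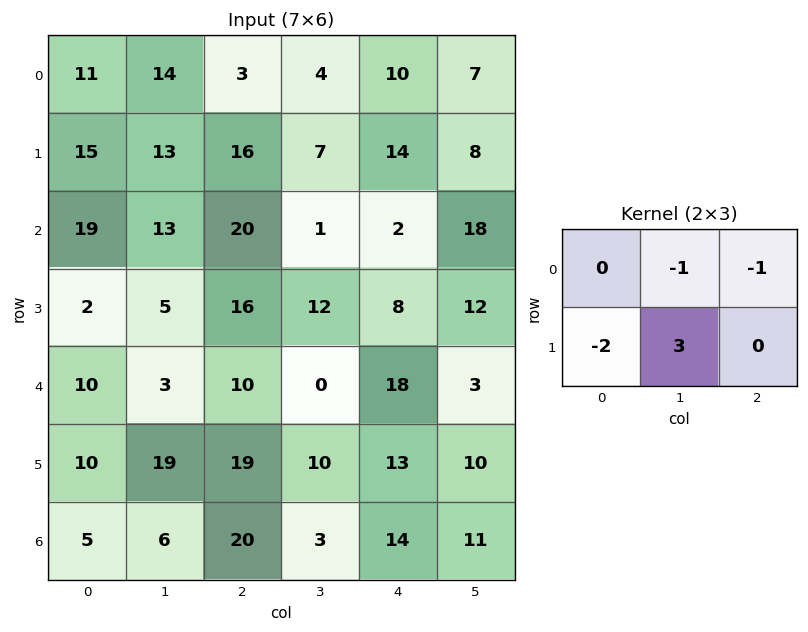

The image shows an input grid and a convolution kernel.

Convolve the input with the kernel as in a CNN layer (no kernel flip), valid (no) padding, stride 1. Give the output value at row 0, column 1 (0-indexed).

15

The receptive field on the input at this output position is [14 3 4 / 13 16 7]. Elementwise product with the kernel and sum: 3·-1 + 4·-1 + 13·-2 + 16·3.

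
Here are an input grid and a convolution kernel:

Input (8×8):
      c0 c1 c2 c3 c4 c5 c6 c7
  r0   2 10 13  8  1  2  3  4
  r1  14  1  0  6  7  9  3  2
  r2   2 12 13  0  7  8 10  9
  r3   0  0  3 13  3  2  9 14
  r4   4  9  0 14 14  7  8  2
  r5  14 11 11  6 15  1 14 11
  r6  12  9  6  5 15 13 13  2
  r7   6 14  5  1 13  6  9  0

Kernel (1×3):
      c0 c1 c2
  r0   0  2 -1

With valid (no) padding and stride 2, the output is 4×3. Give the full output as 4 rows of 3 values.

7 15 1
11 -7 6
18 14 6
12 -5 13

Output[0,0]: The receptive field on the input at this output position is [2 10 13]. Elementwise product with the kernel and sum: 10·2 + 13·-1.
Output[0,1]: The receptive field on the input at this output position is [13 8 1]. Elementwise product with the kernel and sum: 8·2 + 1·-1.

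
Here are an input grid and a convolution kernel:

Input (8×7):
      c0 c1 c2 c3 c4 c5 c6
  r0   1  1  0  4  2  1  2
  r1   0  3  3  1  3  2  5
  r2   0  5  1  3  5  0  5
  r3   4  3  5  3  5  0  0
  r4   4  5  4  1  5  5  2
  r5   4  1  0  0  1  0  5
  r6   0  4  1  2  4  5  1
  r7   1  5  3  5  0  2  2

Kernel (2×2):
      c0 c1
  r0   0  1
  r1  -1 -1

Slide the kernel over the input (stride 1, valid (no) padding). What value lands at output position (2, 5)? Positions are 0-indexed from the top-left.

The receptive field on the input at this output position is [0 5 / 0 0]. Elementwise product with the kernel and sum: 5·1 + 0·-1 + 0·-1.

5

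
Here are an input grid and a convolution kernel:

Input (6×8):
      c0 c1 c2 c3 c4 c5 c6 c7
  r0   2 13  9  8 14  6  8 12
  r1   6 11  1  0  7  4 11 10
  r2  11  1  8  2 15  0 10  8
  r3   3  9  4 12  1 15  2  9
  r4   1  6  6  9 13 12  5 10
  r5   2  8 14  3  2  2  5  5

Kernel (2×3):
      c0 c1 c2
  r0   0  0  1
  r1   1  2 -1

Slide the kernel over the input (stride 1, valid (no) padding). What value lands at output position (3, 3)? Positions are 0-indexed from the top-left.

The receptive field on the input at this output position is [12 1 15 / 9 13 12]. Elementwise product with the kernel and sum: 15·1 + 9·1 + 13·2 + 12·-1.

38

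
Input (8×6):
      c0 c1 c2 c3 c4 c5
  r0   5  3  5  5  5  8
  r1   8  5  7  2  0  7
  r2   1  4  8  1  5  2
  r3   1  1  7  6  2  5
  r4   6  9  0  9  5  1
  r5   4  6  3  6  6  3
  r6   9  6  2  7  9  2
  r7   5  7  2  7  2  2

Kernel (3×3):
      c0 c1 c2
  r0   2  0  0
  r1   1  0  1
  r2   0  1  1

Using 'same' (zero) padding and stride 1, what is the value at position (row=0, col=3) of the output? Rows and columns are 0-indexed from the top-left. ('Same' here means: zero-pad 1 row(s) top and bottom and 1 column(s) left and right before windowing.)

12

The receptive field on the zero-padded input at this output position is [0 0 0 / 5 5 5 / 7 2 0]. Elementwise product with the kernel and sum: 0·2 + 5·1 + 5·1 + 2·1 + 0·1.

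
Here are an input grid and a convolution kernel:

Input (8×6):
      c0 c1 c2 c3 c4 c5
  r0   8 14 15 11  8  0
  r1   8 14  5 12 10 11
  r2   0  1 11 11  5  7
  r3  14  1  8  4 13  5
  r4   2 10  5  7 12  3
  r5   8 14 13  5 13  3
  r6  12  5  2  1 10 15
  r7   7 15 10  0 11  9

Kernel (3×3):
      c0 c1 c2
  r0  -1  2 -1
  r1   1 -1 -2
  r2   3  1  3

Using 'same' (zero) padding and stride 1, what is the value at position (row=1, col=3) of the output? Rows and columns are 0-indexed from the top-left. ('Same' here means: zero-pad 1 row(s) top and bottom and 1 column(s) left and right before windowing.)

The receptive field on the zero-padded input at this output position is [15 11 8 / 5 12 10 / 11 11 5]. Elementwise product with the kernel and sum: 15·-1 + 11·2 + 8·-1 + 5·1 + 12·-1 + 10·-2 + 11·3 + 11·1 + 5·3.

31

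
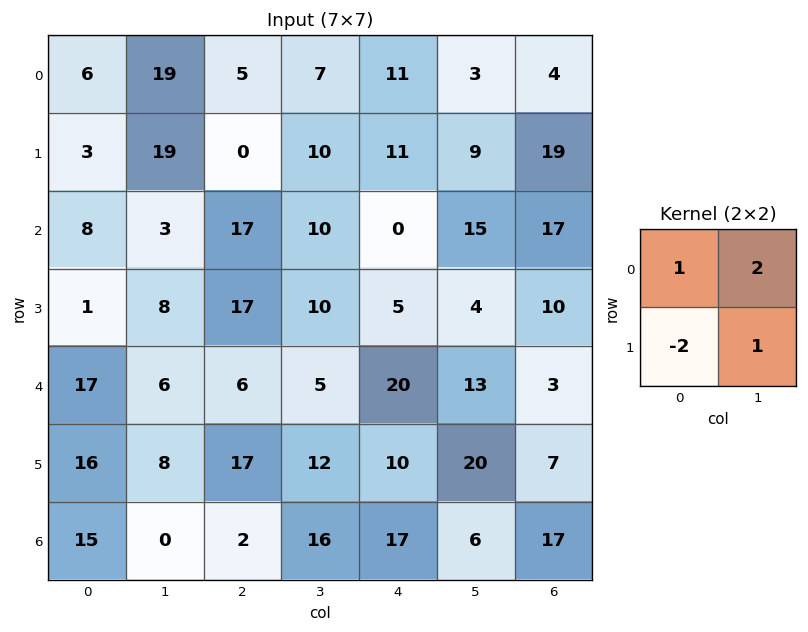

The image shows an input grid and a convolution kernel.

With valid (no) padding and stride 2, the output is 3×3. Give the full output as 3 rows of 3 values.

57 29 4
20 13 24
5 -6 46

Output[0,0]: The receptive field on the input at this output position is [6 19 / 3 19]. Elementwise product with the kernel and sum: 6·1 + 19·2 + 3·-2 + 19·1.
Output[0,1]: The receptive field on the input at this output position is [5 7 / 0 10]. Elementwise product with the kernel and sum: 5·1 + 7·2 + 0·-2 + 10·1.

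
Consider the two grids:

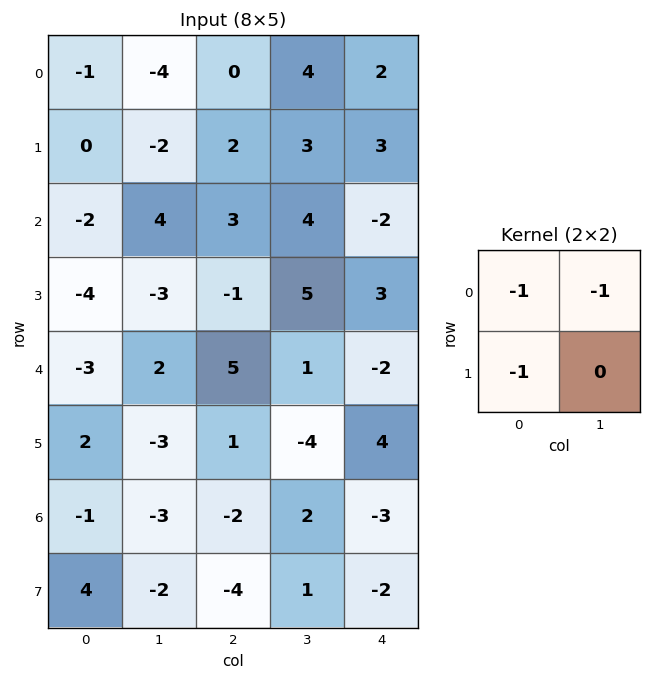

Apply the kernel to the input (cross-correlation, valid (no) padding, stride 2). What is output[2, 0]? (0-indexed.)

-1

The receptive field on the input at this output position is [-3 2 / 2 -3]. Elementwise product with the kernel and sum: -3·-1 + 2·-1 + 2·-1.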